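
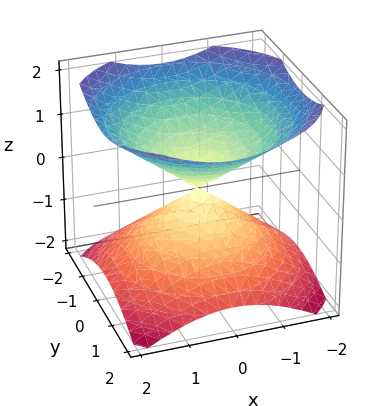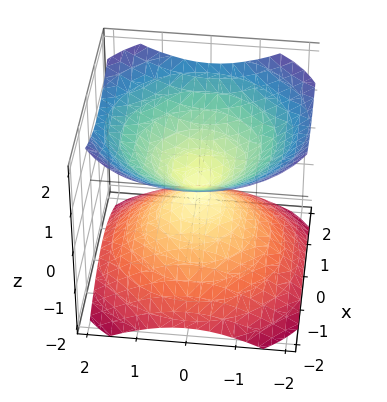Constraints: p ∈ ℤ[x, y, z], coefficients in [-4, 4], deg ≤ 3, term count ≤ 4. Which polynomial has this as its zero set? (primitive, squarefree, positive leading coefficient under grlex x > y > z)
1. The picture has 2 separate pieces. Treating them together as one polynomial.
2. Degree: a double cone through the origin; a quadric, so deg p = 2.
3. Symmetry: the z-axis is an axis of rotation, so x and y enter only as x² + y²; mirror symmetry z ↦ −z ⇒ only even powers of z.
4. Observable constraints: one y-axis crossing is at y = 0; one x-axis crossing is at x = 0; a circular section at z = -1 has radius between 1 and 2.
5. Fitting integer coefficients to these (and the overall shape) gives p.

2*x^2 + 2*y^2 - 3*z^2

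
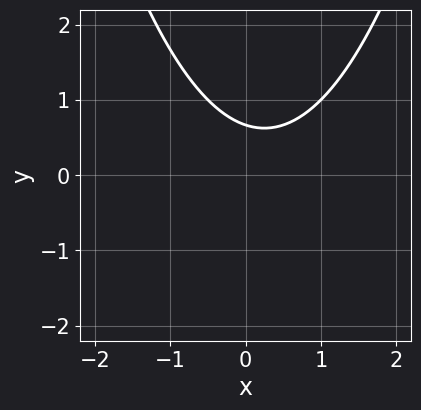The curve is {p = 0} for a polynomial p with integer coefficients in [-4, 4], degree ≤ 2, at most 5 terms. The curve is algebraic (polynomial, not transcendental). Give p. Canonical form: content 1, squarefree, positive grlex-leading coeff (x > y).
1. The degree is 2 — no degree-1 curve has this shape.
2. Checking where it meets the axes: no x-intercept at any integer in the box.
3. Fitting integer coefficients to these (and the overall shape) gives p.

2*x^2 - x - 3*y + 2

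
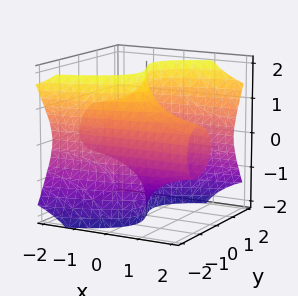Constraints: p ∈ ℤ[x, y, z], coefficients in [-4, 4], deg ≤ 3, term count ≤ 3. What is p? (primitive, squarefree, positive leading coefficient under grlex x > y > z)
x*z^2 - y^3 + 2*y

1. The degree is 3 — no degree-2 surface has this shape.
2. Checking where it meets the axes: every point of the x-axis in the box is on the surface; it crosses the y-axis at the gridline y = 0.
3. These observations pin down the coefficients. Check: (0, 0, -1) on the z-axis lies on the surface, and p(0, 0, -1) = 0. ✓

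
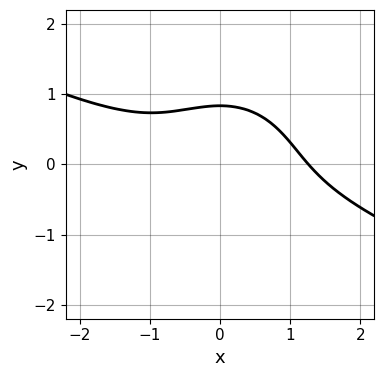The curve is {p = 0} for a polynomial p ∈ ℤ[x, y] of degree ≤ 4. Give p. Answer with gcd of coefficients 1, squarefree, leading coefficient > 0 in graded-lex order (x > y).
x^3 + 2*x^2*y + 2*y^3 + y - 2

(a) The degree is 3 — no degree-2 curve has this shape.
(b) The integer polynomial consistent with all of this is the stated p.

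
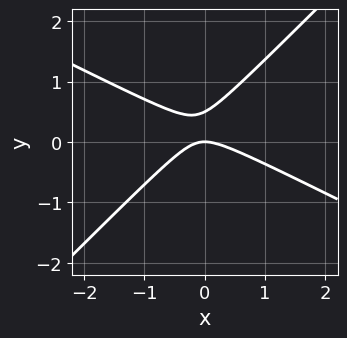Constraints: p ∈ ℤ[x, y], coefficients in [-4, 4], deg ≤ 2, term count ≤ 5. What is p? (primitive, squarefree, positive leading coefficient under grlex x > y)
x^2 + x*y - 2*y^2 + y

1. The degree is 2 — a generic line meets the curve in up to 2 points.
2. Checking where it meets the axes: one x-axis crossing is at x = 0; it crosses the y-axis at the gridline y = 0.
3. Putting this together gives p.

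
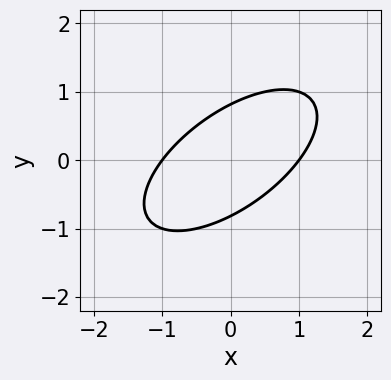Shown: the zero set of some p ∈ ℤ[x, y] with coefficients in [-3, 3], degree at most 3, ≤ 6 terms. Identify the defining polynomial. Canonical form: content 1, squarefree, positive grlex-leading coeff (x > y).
2*x^2 - 3*x*y + 3*y^2 - 2

The degree is 2 — no degree-1 curve has this shape.
From the visible intercepts: the x-axis gridline crossings are at x ∈ {-1, 1}.
The integer polynomial consistent with all of this is the stated p.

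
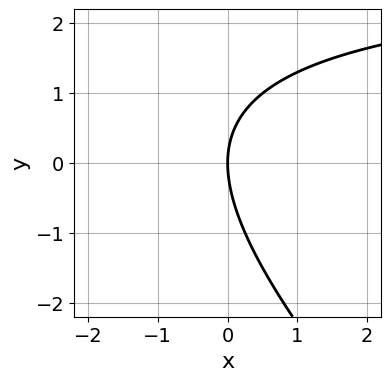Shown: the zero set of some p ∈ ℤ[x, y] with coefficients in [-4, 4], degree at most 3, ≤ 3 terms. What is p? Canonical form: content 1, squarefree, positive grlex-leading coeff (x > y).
First, the degree is 2 — the shape is more complex than any degree-1 curve.
Next, checking where it meets the axes: it meets the x-axis at x = 0 (among the integer gridlines); one y-axis crossing is at y = 0.
Finally, matching integer coefficients to the picture gives p.

x*y + y^2 - 3*x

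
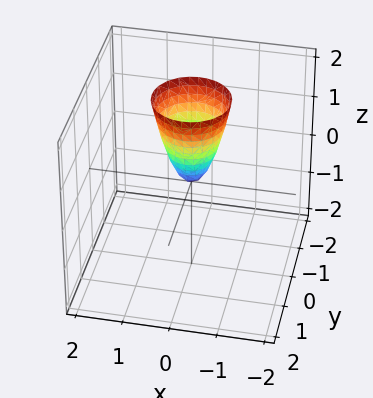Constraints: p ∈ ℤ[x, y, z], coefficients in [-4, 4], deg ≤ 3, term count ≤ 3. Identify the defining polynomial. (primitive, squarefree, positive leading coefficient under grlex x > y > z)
3*x^2 + 3*y^2 - z

The degree is 2 — a single bowl opening along one axis; a quadric.
Symmetry: the z-axis is an axis of rotation, so x and y enter only as x² + y².
Against the integer gridlines: one y-axis crossing is at y = 0; one x-axis crossing is at x = 0.
Solving for integer coefficients yields p as stated.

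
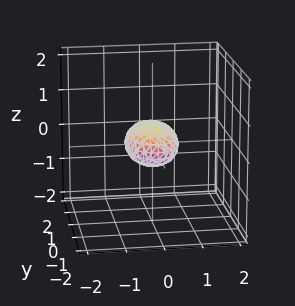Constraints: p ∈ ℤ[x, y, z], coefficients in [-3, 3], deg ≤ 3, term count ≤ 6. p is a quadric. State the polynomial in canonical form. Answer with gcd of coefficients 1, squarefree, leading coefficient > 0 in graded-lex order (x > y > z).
The degree is 2 — a closed, bounded, convex surface; a quadric.
Symmetries: it's symmetric under x → −x, forcing even powers of x; the y ↦ −y reflection is a symmetry, so y appears only in even powers; mirror symmetry z ↦ −z ⇒ only even powers of z.
Against the integer gridlines: among the integer gridlines, it crosses the y-axis at y ∈ {-1, 1}.
Fitting integer coefficients to these (and the overall shape) gives p.

2*x^2 + y^2 + 3*z^2 - 1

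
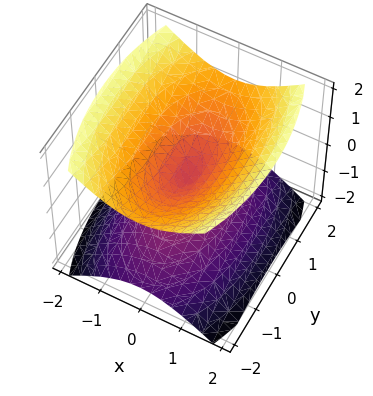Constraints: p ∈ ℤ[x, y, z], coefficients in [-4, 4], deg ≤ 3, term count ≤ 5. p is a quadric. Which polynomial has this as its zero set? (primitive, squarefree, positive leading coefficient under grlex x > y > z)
3*x^2 + y^2 - 3*z^2

1. The picture has 2 separate pieces. Treating them together as one polynomial.
2. Degree: two nappes meeting at a single point; a quadric, so deg p = 2.
3. Symmetries: the x ↦ −x reflection is a symmetry, so x appears only in even powers; it's symmetric under z → −z, forcing even powers of z; the y ↦ −y reflection is a symmetry, so y appears only in even powers.
4. Checking where it meets the axes: one y-axis crossing is at y = 0; it meets the z-axis at z = 0 (among the integer gridlines).
5. Fitting integer coefficients to these (and the overall shape) gives p.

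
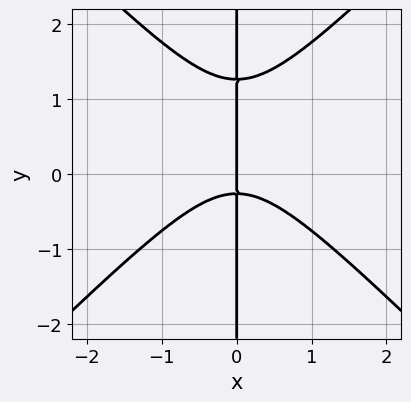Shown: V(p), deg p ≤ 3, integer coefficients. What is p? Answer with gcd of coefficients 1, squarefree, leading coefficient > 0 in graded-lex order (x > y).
3*x^3 - 3*x*y^2 + 3*x*y + x

1. Degree: a generic line meets the curve in up to 3 points, so deg p = 3.
2. From the visible intercepts: it crosses the x-axis at the gridline x = 0; the visible y-axis segment lies entirely on the curve.
3. The integer polynomial consistent with all of this is the stated p.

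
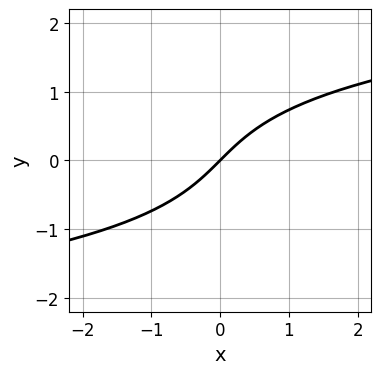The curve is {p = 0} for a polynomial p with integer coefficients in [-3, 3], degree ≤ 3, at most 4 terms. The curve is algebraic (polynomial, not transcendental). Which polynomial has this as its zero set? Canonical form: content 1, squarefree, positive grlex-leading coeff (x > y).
2*y^3 - 3*x + 3*y

deg p = 3. No degree-2 curve has this shape.
Against the integer gridlines: it crosses the y-axis at the gridline y = 0; it meets the x-axis at x = 0 (among the integer gridlines).
Matching integer coefficients to the picture gives p.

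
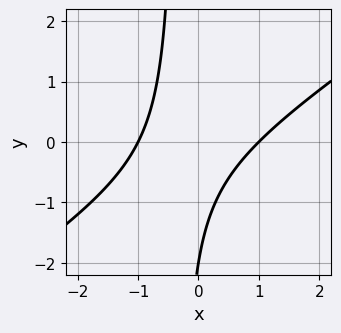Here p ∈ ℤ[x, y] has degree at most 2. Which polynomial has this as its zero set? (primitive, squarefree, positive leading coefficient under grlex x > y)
2*x^2 - 3*x*y - y - 2

First, deg p = 2.
Next, against the integer gridlines: one y-axis crossing is at y = -2; the x-axis gridline crossings are at x ∈ {-1, 1}.
Finally, solving for integer coefficients yields p as stated.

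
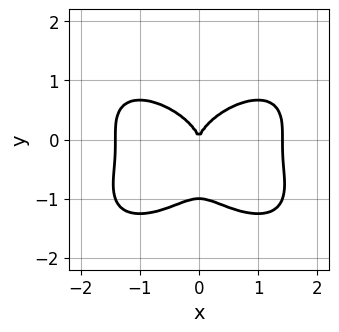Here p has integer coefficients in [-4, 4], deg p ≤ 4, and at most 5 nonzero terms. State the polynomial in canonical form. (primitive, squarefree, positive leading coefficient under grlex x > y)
Degree: a generic line meets the curve in up to 4 points, so deg p = 4.
Symmetries: it's symmetric under x → −x, forcing even powers of x.
Observable constraints: it crosses the x-axis at the gridline x = 0; among the integer gridlines, it crosses the y-axis at y ∈ {-1, 0}.
Fitting integer coefficients to these (and the overall shape) gives p.

x^4 + 2*y^4 + 2*y^3 - 2*x^2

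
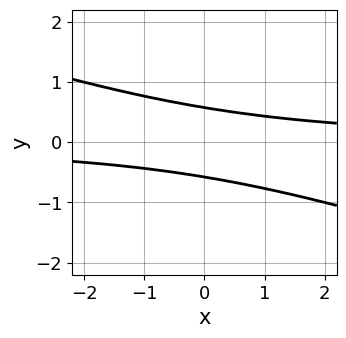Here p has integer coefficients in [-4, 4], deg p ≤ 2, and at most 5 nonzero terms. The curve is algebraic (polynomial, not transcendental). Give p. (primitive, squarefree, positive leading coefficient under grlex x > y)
Degree: the shape is more complex than any degree-1 curve, so deg p = 2.
Observable constraints: the curve avoids every integer x-axis point in the box.
Matching integer coefficients to the picture gives p.

x*y + 3*y^2 - 1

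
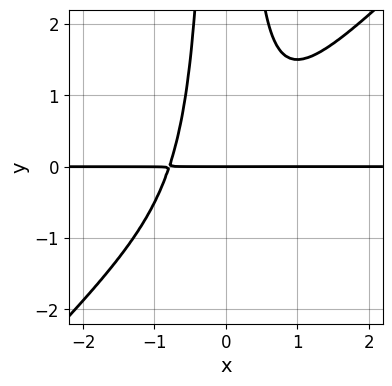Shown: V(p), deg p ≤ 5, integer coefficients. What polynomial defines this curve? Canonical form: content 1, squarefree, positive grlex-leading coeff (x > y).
The degree is 4 — no degree-3 curve has this shape.
From the visible intercepts: one y-axis crossing is at y = 0; every point of the x-axis in the box is on the curve.
Fitting integer coefficients to these (and the overall shape) gives p.

2*x^3*y - 2*x^2*y^2 + y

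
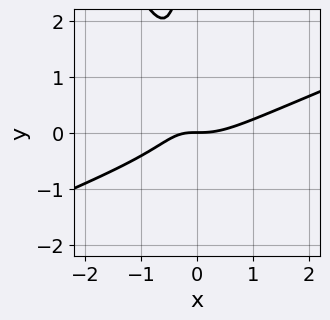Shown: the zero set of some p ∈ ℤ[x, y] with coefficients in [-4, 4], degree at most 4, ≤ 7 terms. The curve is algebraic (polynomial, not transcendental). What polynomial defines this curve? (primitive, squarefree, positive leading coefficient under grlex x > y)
1. The degree is 3 — the shape is more complex than any degree-2 curve.
2. Observable constraints: it crosses the y-axis at the gridline y = 0; it meets the x-axis at x = 0 (among the integer gridlines).
3. Solving for integer coefficients yields p as stated.

x^3 - 2*x^2*y - x*y^2 - x*y - y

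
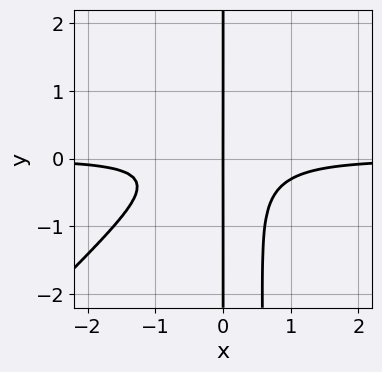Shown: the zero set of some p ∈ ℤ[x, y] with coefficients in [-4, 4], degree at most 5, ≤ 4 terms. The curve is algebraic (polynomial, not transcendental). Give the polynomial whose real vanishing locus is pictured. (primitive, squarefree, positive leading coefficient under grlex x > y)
3*x^3*y - 3*x^2*y^2 + 2*x*y^2 + x

Degree: the shape is more complex than any degree-3 curve, so deg p = 4.
Observable constraints: every point of the y-axis in the box is on the curve; it meets the x-axis at x = 0 (among the integer gridlines).
The integer polynomial consistent with all of this is the stated p.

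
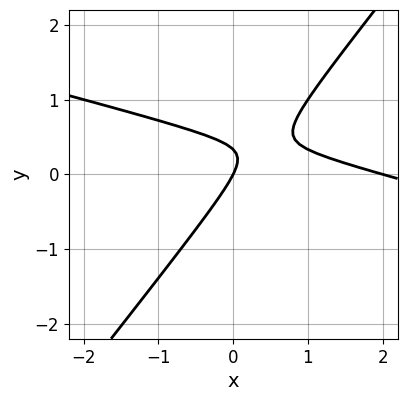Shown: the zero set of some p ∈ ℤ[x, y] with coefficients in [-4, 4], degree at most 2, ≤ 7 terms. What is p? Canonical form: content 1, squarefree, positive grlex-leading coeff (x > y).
x^2 + 3*x*y - 3*y^2 - 2*x + y

First, degree: the shape is more complex than any degree-1 curve, so deg p = 2.
Next, from the visible intercepts: it crosses the y-axis at the gridline y = 0; the x-axis gridline crossings are at x ∈ {0, 2}.
Finally, the integer polynomial consistent with all of this is the stated p.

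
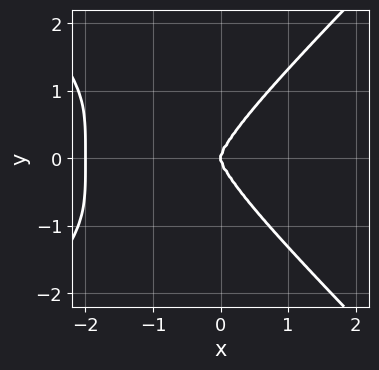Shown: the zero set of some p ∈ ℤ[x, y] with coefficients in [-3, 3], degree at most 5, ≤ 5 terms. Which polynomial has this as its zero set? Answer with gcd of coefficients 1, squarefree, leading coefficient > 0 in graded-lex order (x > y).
x^4 - y^4 + 2*x^3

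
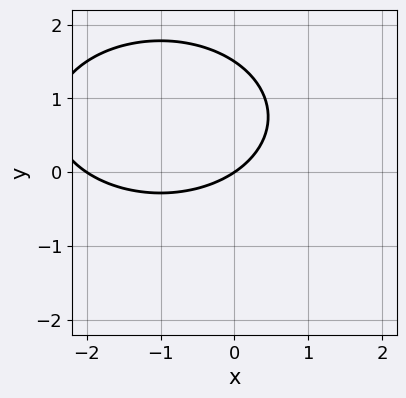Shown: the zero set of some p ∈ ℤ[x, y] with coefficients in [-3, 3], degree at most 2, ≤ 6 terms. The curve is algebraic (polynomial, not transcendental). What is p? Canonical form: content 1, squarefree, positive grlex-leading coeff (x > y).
x^2 + 2*y^2 + 2*x - 3*y

First, degree: the shape is more complex than any degree-1 curve, so deg p = 2.
Then, observable constraints: it meets the y-axis at y = 0 (among the integer gridlines); among the integer gridlines, it crosses the x-axis at x ∈ {-2, 0}.
Finally, solving for integer coefficients yields p as stated.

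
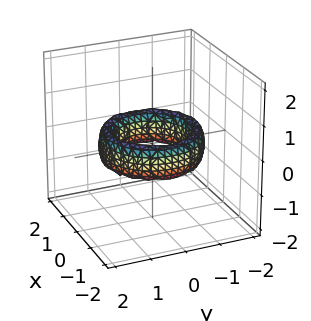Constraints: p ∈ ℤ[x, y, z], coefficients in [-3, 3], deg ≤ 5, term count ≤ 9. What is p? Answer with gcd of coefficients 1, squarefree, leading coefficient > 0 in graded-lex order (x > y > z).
deg p = 4. No degree-3 surface has this shape.
Symmetry: every cross-section ⟂ z is a circle, so x, y appear only via x² + y².
Observable constraints: among the integer gridlines, it crosses the y-axis at y ∈ {-1, 1}; no z-intercept at any integer in the box; among the integer gridlines, it crosses the x-axis at x ∈ {-1, 1}; a circular section at z = 0 has radius exactly 1.
Fitting integer coefficients to these (and the overall shape) gives p.

x^4 + 2*x^2*y^2 + y^4 - 3*x^2 - 3*y^2 + z^2 + 2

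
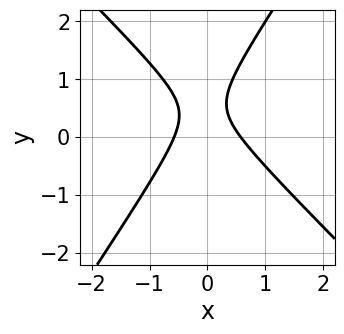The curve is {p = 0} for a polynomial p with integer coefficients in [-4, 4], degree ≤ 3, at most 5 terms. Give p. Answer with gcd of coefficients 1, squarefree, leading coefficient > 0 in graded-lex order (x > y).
1. deg p = 2. No degree-1 curve has this shape.
2. Against the integer gridlines: no y-intercept at any integer in the box.
3. These observations pin down the coefficients.

3*x^2 + x*y - 2*y^2 + 2*y - 1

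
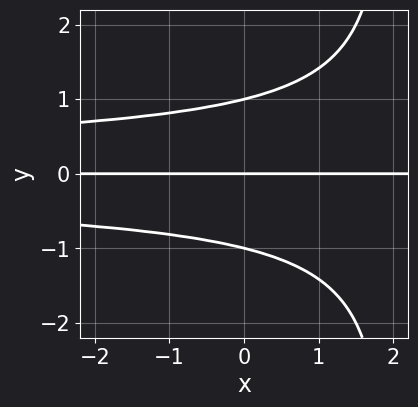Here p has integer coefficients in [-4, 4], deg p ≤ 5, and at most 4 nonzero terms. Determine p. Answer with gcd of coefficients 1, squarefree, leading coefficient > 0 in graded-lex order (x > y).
x*y^3 - 2*y^3 + 2*y

First, the degree is 4 — a generic line meets the curve in up to 4 points.
Then, from the visible intercepts: the y-axis gridline crossings are at y ∈ {-1, 0, 1}; every point of the x-axis in the box is on the curve.
Finally, fitting integer coefficients to these (and the overall shape) gives p.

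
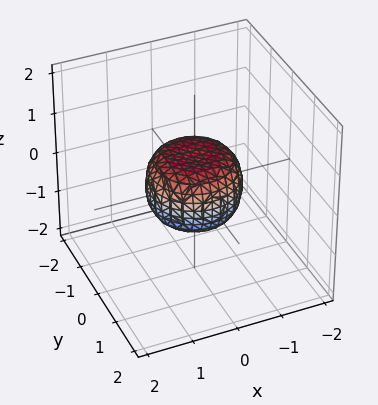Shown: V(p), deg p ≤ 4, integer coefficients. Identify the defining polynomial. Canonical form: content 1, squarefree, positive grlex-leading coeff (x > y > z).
2*x^4 + 4*x^2*y^2 + 2*y^4 - x^2 - y^2 + 2*z^2 - 1

deg p = 4. No degree-3 surface has this shape.
By symmetry, the z-axis is an axis of rotation, so x and y enter only as x² + y².
From the visible intercepts: a circular section at z = 0 has radius exactly 1; among the integer gridlines, it crosses the y-axis at y ∈ {-1, 1}; among the integer gridlines, it crosses the x-axis at x ∈ {-1, 1}.
These observations pin down the coefficients.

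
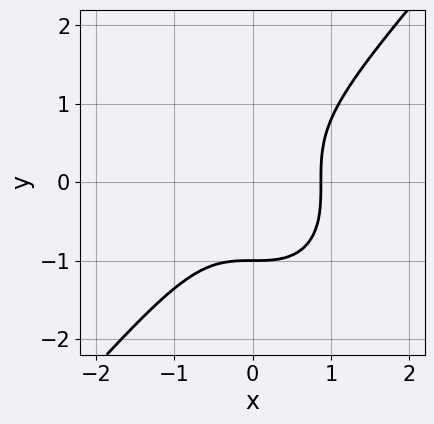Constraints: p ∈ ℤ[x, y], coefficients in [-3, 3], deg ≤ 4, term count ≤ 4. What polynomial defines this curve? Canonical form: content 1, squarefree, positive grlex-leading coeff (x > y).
3*x^3 - 2*y^3 - 2

(a) deg p = 3.
(b) From the visible intercepts: it crosses the y-axis at the gridline y = -1.
(c) These observations pin down the coefficients.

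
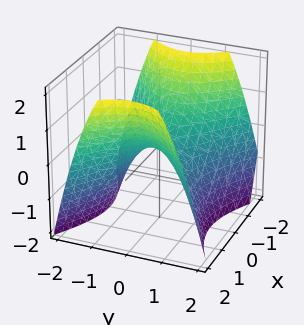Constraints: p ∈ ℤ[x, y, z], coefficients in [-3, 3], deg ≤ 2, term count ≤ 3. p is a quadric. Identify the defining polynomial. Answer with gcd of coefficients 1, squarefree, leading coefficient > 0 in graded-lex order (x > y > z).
(a) Degree: a saddle surface; a quadric, so deg p = 2.
(b) Symmetries: mirror symmetry y ↦ −y ⇒ only even powers of y; the x ↦ −x reflection is a symmetry, so x appears only in even powers.
(c) Checking where it meets the axes: it crosses the z-axis at the gridline z = 0; it crosses the y-axis at the gridline y = 0.
(d) Assembling these constraints gives the stated polynomial.

2*x^2 - 3*y^2 - 3*z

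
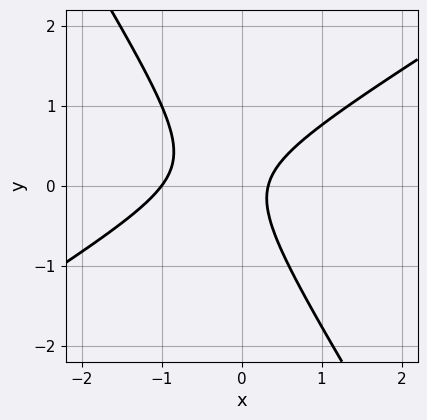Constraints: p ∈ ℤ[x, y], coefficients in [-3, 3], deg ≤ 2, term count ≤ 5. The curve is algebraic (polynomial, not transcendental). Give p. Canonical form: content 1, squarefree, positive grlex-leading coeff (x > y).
The degree is 2 — a generic line meets the curve in up to 2 points.
Against the integer gridlines: the curve avoids every integer y-axis point in the box; it crosses the x-axis at the gridline x = -1.
Fitting integer coefficients to these (and the overall shape) gives p.

3*x^2 - 3*x*y - 3*y^2 + 2*x - 1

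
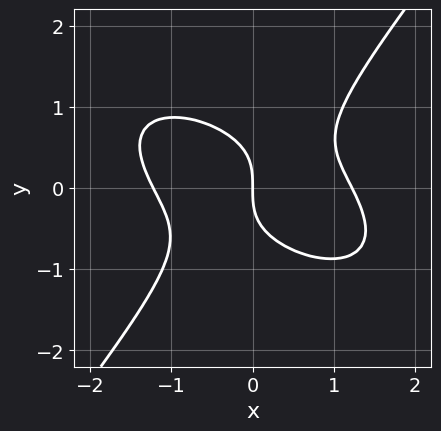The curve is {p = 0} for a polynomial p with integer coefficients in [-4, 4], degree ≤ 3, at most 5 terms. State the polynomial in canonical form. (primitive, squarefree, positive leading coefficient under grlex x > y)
2*x^3 + 2*x^2*y + x*y^2 - 3*y^3 - 3*x

(a) Degree: no degree-2 curve has this shape, so deg p = 3.
(b) From the visible intercepts: it meets the y-axis at y = 0 (among the integer gridlines); it crosses the x-axis at the gridline x = 0.
(c) Solving for integer coefficients yields p as stated.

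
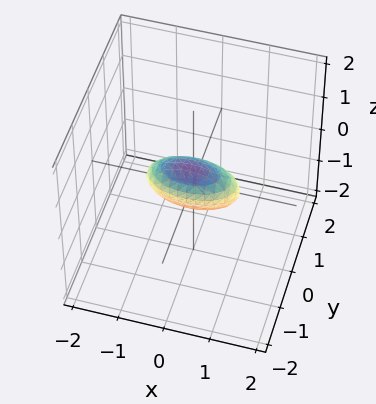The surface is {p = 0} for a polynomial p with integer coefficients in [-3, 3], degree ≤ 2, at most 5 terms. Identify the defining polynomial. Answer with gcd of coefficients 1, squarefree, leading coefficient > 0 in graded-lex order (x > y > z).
Degree: the shape is more complex than any degree-1 surface, so deg p = 2.
From the axis intercepts and sections: the x-axis gridline crossings are at x ∈ {-1, 1}.
The integer polynomial consistent with all of this is the stated p.

x^2 + 3*y^2 + 2*y*z + 2*z^2 - 1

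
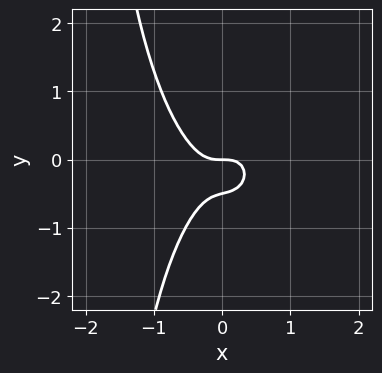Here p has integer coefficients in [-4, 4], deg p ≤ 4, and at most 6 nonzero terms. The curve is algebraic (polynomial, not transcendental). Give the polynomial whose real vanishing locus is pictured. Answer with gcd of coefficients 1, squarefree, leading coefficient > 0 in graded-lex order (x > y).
First, deg p = 3. A generic line meets the curve in up to 3 points.
Next, observable constraints: it meets the x-axis at x = 0 (among the integer gridlines); it meets the y-axis at y = 0 (among the integer gridlines).
Finally, putting this together gives p.

3*x^3 + x*y^2 + 2*y^2 + y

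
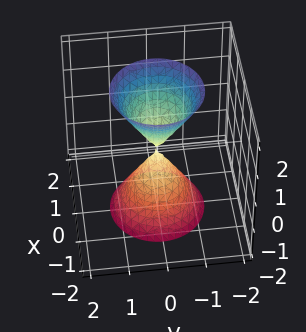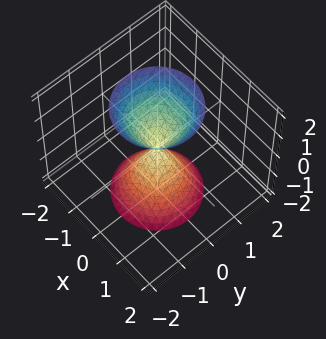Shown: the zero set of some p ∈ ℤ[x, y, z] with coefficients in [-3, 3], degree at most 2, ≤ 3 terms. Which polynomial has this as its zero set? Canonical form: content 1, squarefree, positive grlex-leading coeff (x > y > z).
1. There are 2 components. They look like related sheets of one shape, so recover p as a whole.
2. Degree: a double cone through the origin; a quadric, so deg p = 2.
3. Symmetries: the z-axis is an axis of rotation, so x and y enter only as x² + y²; mirror symmetry z ↦ −z ⇒ only even powers of z.
4. From the axis intercepts and sections: a circular section at z = 2 has radius between 1 and 2; it meets the z-axis at z = 0 (among the integer gridlines); it meets the y-axis at y = 0 (among the integer gridlines); one x-axis crossing is at x = 0.
5. Putting this together gives p.

3*x^2 + 3*y^2 - z^2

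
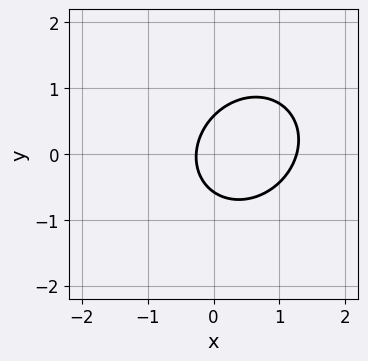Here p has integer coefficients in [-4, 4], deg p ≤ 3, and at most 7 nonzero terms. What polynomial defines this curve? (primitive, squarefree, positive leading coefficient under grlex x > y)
1. Degree: a generic line meets the curve in up to 2 points, so deg p = 2.
2. Putting this together gives p.

3*x^2 - x*y + 3*y^2 - 3*x - 1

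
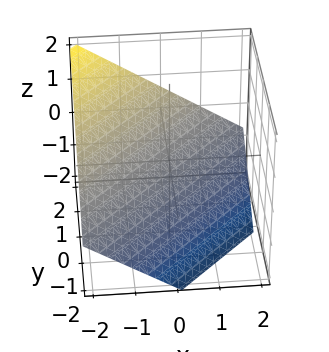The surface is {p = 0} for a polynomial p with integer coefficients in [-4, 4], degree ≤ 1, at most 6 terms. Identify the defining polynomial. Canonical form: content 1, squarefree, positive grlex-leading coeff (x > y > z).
2*x - 2*y + 3*z + 2

The degree is 1 — every cross-section is a straight line — this is a plane.
Observable constraints: one y-axis crossing is at y = 1; it meets the x-axis at x = -1 (among the integer gridlines).
Together with the visible shape, these determine p as stated.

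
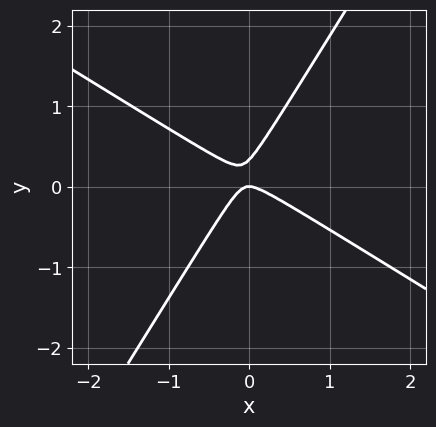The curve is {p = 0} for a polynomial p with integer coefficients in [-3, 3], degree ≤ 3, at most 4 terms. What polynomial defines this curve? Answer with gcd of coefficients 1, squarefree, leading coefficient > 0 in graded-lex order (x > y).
First, deg p = 2. No degree-1 curve has this shape.
Next, checking where it meets the axes: it crosses the y-axis at the gridline y = 0; it meets the x-axis at x = 0 (among the integer gridlines).
Finally, together with the visible shape, these determine p as stated.

3*x^2 + 3*x*y - 3*y^2 + y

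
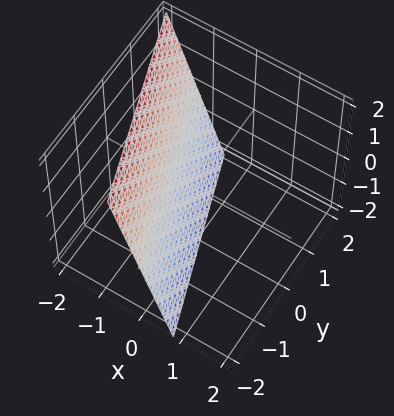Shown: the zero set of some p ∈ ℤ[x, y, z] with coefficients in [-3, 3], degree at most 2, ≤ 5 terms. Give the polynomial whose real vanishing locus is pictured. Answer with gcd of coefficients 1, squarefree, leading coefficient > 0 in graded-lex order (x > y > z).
(a) deg p = 1. The surface is flat (a plane).
(b) From the visible intercepts: it crosses the z-axis at the gridline z = -2; one y-axis crossing is at y = -2.
(c) Assembling these constraints gives the stated polynomial.

3*x + y + z + 2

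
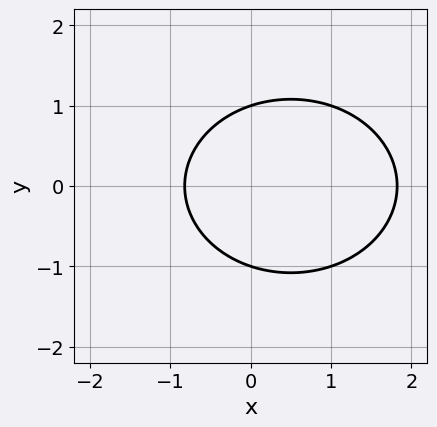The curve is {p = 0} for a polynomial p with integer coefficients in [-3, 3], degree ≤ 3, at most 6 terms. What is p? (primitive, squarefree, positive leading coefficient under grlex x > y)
First, the degree is 2 — no degree-1 curve has this shape.
Then, symmetries: it's symmetric under y → −y, forcing even powers of y.
Next, observable constraints: the y-axis gridline crossings are at y ∈ {-1, 1}.
Finally, these observations pin down the coefficients.

2*x^2 + 3*y^2 - 2*x - 3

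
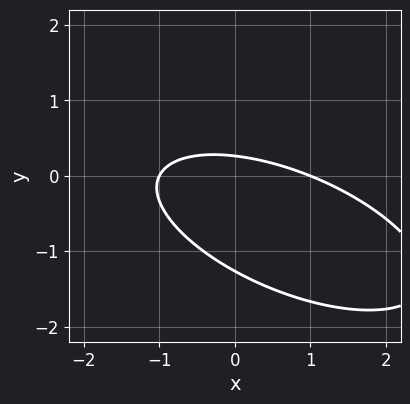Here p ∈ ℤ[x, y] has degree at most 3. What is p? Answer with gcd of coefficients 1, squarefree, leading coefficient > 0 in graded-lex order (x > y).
x^2 + 2*x*y + 3*y^2 + 3*y - 1

1. The degree is 2 — no degree-1 curve has this shape.
2. Reading off the gridlines: among the integer gridlines, it crosses the x-axis at x ∈ {-1, 1}.
3. Together with the visible shape, these determine p as stated.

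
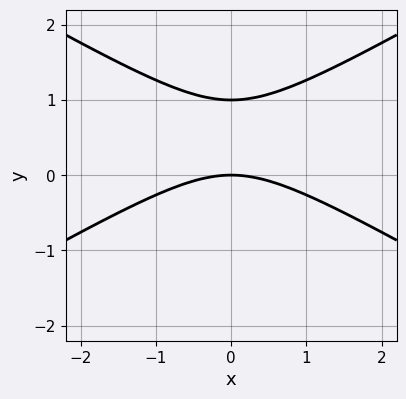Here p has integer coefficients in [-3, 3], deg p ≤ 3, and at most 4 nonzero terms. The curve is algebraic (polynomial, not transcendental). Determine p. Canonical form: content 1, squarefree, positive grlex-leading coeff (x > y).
1. deg p = 2.
2. Symmetries: mirror symmetry x ↦ −x ⇒ only even powers of x.
3. Observable constraints: the y-axis gridline crossings are at y ∈ {0, 1}; it crosses the x-axis at the gridline x = 0.
4. Fitting integer coefficients to these (and the overall shape) gives p.

x^2 - 3*y^2 + 3*y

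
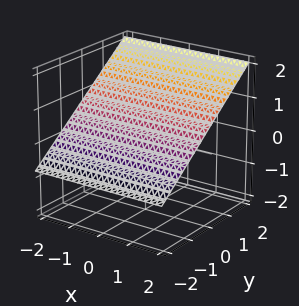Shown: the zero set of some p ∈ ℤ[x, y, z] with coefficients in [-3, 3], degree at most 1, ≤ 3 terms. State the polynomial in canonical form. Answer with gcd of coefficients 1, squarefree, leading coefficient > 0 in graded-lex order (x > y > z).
2*y - 3*z + 2

The degree is 1 — the surface is flat (a plane).
Observable constraints: it crosses the y-axis at the gridline y = -1; no x-intercept at any integer in the box.
Matching integer coefficients to the picture gives p.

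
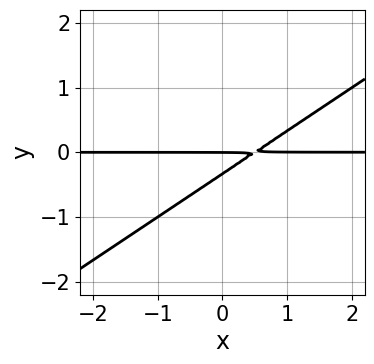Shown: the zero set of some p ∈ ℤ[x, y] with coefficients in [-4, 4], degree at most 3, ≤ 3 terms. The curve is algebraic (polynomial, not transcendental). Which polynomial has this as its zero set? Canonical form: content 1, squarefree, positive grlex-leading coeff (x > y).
2*x*y - 3*y^2 - y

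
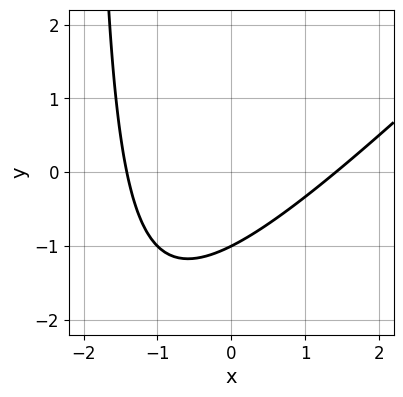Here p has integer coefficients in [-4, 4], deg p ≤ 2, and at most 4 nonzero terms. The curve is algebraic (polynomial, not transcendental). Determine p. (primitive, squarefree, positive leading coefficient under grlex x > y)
First, the degree is 2 — a generic line meets the curve in up to 2 points.
Then, reading off the gridlines: it crosses the y-axis at the gridline y = -1.
Finally, the integer polynomial consistent with all of this is the stated p.

x^2 - x*y - 2*y - 2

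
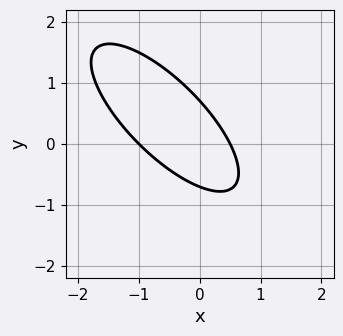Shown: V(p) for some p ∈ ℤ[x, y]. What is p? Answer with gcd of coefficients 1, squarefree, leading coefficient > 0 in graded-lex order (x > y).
2*x^2 + 3*x*y + 2*y^2 + x - 1

1. Degree: the shape is more complex than any degree-1 curve, so deg p = 2.
2. Observable constraints: one x-axis crossing is at x = -1.
3. Together with the visible shape, these determine p as stated.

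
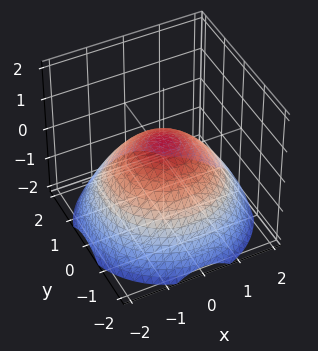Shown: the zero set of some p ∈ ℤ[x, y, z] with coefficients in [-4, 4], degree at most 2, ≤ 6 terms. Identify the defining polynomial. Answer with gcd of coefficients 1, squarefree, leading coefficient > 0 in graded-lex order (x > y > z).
x^2 + y^2 + 2*z - 1

deg p = 2. The shape is more complex than any degree-1 surface.
By symmetry, the z-axis is an axis of rotation, so x and y enter only as x² + y².
From the axis intercepts and sections: the x-axis gridline crossings are at x ∈ {-1, 1}; a circular section at z = -1 has radius between 1 and 2; the y-axis gridline crossings are at y ∈ {-1, 1}.
Solving for integer coefficients yields p as stated.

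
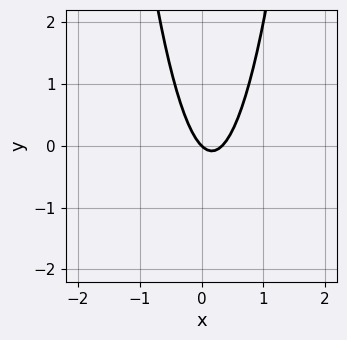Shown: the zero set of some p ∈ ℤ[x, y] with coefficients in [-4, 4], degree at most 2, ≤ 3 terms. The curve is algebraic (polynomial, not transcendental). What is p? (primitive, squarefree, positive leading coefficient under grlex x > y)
3*x^2 - x - y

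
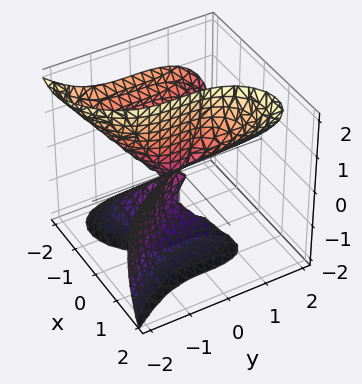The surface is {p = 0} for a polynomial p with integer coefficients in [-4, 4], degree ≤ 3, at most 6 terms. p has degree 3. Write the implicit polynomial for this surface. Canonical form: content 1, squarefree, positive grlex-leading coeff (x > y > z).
3*x^3 - 3*x*z^2 + 2*y^3 + 3*x^2 - 3*x*z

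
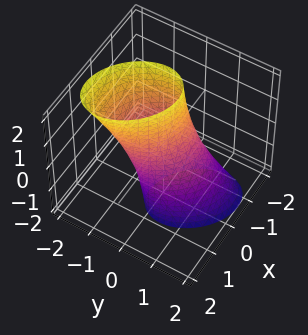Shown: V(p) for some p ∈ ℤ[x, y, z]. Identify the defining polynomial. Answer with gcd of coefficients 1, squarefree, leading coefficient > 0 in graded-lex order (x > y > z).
3*x^2 + 2*x*y + 3*y^2 + 2*y*z - 2

deg p = 2.
Reading off the gridlines: the surface avoids every integer z-axis point in the box.
The integer polynomial consistent with all of this is the stated p.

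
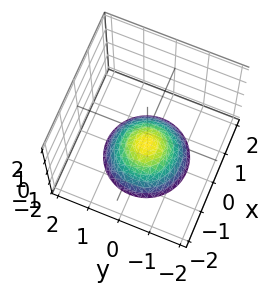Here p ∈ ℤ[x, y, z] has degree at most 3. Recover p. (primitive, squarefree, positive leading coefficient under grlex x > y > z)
First, degree: no degree-1 surface has this shape, so deg p = 2.
Next, symmetries: the surface is invariant under rotation about z: p = q(x² + y², z).
Then, reading off the gridlines: it misses every integer gridline on the y-axis; one z-axis crossing is at z = -1; it misses every integer gridline on the x-axis.
Finally, together with the visible shape, these determine p as stated.

2*x^2 + 2*y^2 + 3*z + 3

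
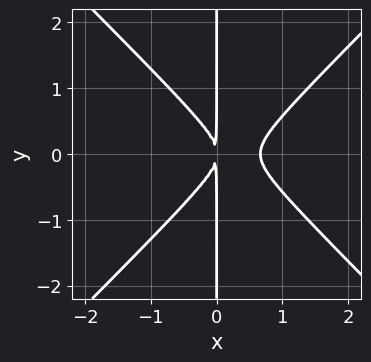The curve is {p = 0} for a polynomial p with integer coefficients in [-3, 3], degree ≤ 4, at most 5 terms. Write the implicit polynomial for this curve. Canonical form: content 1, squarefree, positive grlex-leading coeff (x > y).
3*x^3 - 3*x*y^2 - 2*x^2

First, degree: no degree-2 curve has this shape, so deg p = 3.
Next, symmetries: the y ↦ −y reflection is a symmetry, so y appears only in even powers.
Then, reading off the gridlines: the visible y-axis segment lies entirely on the curve.
Finally, assembling these constraints gives the stated polynomial.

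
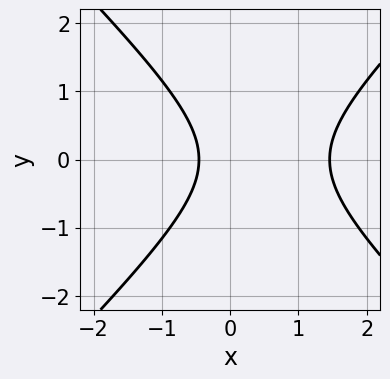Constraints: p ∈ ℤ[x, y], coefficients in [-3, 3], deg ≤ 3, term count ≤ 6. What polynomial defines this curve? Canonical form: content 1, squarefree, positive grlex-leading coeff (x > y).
3*x^2 - 3*y^2 - 3*x - 2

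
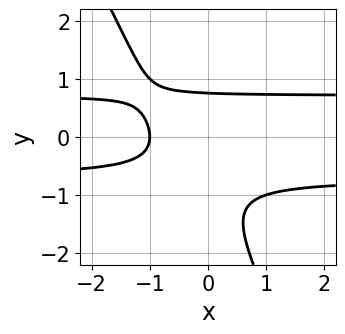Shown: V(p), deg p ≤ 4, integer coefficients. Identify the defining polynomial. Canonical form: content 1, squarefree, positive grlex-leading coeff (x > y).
2*x*y^2 + y^3 + y^2 - x - 1

1. Degree: the shape is more complex than any degree-2 curve, so deg p = 3.
2. Observable constraints: it crosses the x-axis at the gridline x = -1.
3. Solving for integer coefficients yields p as stated.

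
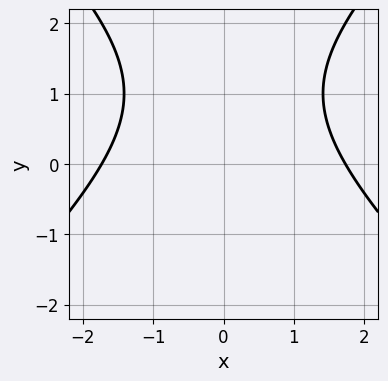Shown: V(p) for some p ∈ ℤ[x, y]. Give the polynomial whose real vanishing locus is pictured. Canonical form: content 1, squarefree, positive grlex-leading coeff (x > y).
First, deg p = 2. The shape is more complex than any degree-1 curve.
Next, symmetries: mirror symmetry x ↦ −x ⇒ only even powers of x.
Next, against the integer gridlines: it misses every integer gridline on the y-axis.
Finally, putting this together gives p.

x^2 - y^2 + 2*y - 3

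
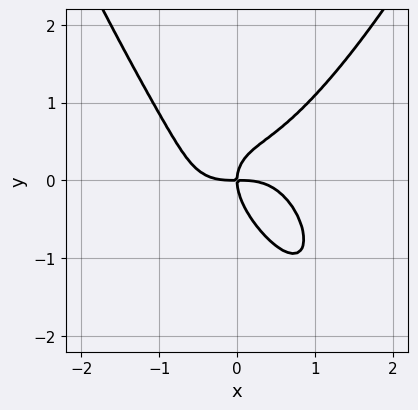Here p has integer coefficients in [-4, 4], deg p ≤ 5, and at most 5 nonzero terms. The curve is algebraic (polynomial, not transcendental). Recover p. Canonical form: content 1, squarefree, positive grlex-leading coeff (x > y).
1. The degree is 4 — a generic line meets the curve in up to 4 points.
2. Reading off the gridlines: one y-axis crossing is at y = 0; it crosses the x-axis at the gridline x = 0.
3. These observations pin down the coefficients.

3*x^4 - 2*x*y^2 - 3*y^3 + 3*x*y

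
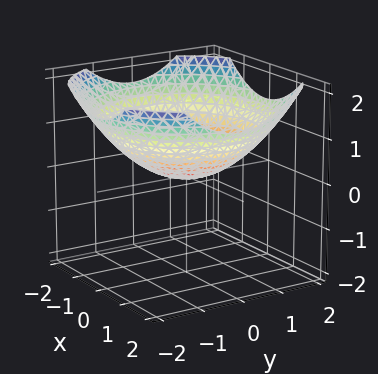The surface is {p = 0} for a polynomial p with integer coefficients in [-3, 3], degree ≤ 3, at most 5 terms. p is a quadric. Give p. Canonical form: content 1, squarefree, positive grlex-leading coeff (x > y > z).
x^2 + y^2 - 3*z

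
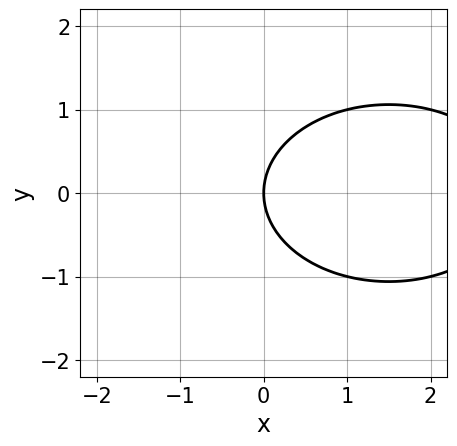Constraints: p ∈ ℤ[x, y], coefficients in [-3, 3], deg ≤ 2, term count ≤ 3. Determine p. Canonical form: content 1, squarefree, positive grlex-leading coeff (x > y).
First, the degree is 2 — no degree-1 curve has this shape.
Then, symmetries: the y ↦ −y reflection is a symmetry, so y appears only in even powers.
Next, observable constraints: one x-axis crossing is at x = 0; it crosses the y-axis at the gridline y = 0.
Finally, putting this together gives p.

x^2 + 2*y^2 - 3*x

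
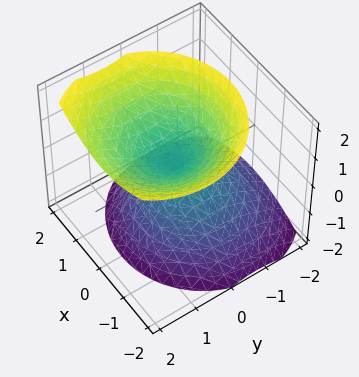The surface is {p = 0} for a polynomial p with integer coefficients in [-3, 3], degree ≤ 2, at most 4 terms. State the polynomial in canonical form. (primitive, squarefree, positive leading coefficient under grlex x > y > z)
3*x^2 + 3*y^2 - 2*y*z - 3*z^2

First, I count 2 distinct pieces. Treating them together as one polynomial.
Then, degree: the shape is more complex than any degree-1 surface, so deg p = 2.
Next, checking where it meets the axes: one z-axis crossing is at z = 0; it meets the x-axis at x = 0 (among the integer gridlines); it meets the y-axis at y = 0 (among the integer gridlines).
Finally, assembling these constraints gives the stated polynomial.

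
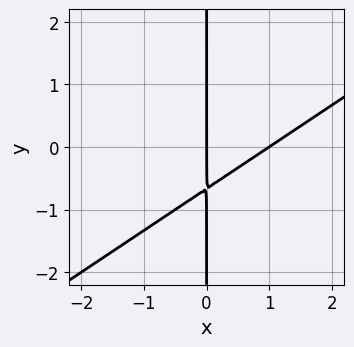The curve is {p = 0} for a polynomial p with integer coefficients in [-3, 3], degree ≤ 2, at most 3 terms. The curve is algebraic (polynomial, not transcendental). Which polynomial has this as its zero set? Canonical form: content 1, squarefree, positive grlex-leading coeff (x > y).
2*x^2 - 3*x*y - 2*x

deg p = 2. No degree-1 curve has this shape.
Reading off the gridlines: the x-axis gridline crossings are at x ∈ {0, 1}; every point of the y-axis in the box is on the curve.
The integer polynomial consistent with all of this is the stated p.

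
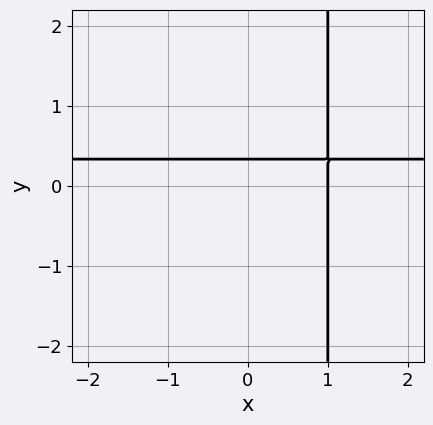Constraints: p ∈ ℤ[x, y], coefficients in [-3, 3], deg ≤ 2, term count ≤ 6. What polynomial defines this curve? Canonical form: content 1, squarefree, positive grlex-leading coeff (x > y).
3*x*y - x - 3*y + 1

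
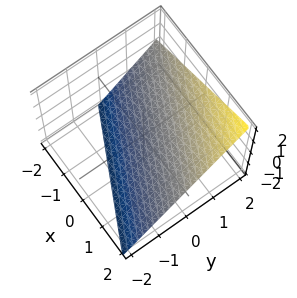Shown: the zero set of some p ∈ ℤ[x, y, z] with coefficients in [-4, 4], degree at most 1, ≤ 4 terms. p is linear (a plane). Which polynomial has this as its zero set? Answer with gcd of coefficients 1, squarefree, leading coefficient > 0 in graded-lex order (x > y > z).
deg p = 1. Every cross-section is a straight line — this is a plane.
Checking where it meets the axes: it crosses the z-axis at the gridline z = -1; one y-axis crossing is at y = 1.
Together with the visible shape, these determine p as stated. Check: (2, 0, 0) on the x-axis lies on the surface, and p(2, 0, 0) = 0. ✓

x + 2*y - 2*z - 2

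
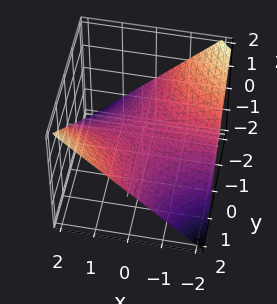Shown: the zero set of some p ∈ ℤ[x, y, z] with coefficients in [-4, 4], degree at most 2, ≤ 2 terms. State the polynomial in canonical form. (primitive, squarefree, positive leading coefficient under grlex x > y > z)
x*y - 2*z

First, deg p = 2.
Next, from the visible intercepts: the visible x-axis segment lies entirely on the surface; the visible y-axis segment lies entirely on the surface.
Finally, assembling these constraints gives the stated polynomial.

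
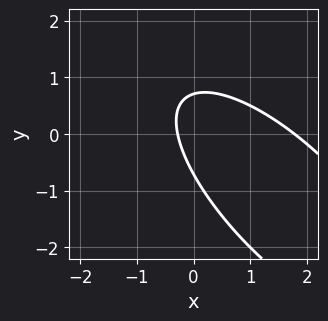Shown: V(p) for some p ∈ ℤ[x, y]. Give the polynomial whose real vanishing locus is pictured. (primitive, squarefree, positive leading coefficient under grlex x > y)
2*x^2 + 3*x*y + 2*y^2 - 3*x - 1

(a) Degree: no degree-1 curve has this shape, so deg p = 2.
(b) Matching integer coefficients to the picture gives p.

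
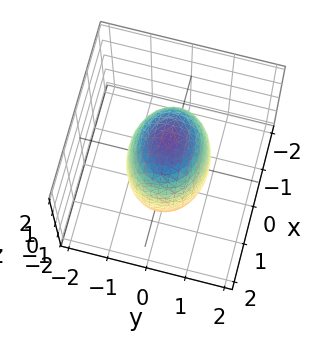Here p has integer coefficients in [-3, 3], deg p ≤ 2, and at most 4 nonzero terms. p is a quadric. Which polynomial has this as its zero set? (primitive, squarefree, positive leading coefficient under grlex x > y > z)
First, the degree is 2 — a closed, bounded, convex surface; a quadric.
Then, symmetries: the x ↦ −x reflection is a symmetry, so x appears only in even powers; it's symmetric under z → −z, forcing even powers of z; it's symmetric under y → −y, forcing even powers of y.
Next, observable constraints: among the integer gridlines, it crosses the y-axis at y ∈ {-1, 1}.
Finally, solving for integer coefficients yields p as stated.

2*x^2 + 3*y^2 + z^2 - 3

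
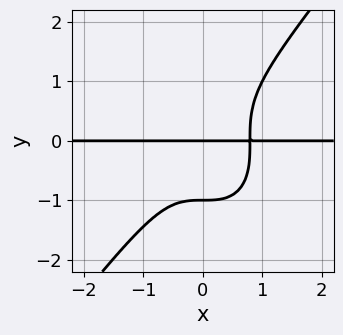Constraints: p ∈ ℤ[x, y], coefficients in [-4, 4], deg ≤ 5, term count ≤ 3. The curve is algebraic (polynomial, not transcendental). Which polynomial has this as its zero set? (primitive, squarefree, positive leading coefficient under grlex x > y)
2*x^3*y - y^4 - y

(a) The degree is 4 — the shape is more complex than any degree-3 curve.
(b) Reading off the gridlines: among the integer gridlines, it crosses the y-axis at y ∈ {-1, 0}; the visible x-axis segment lies entirely on the curve.
(c) Together with the visible shape, these determine p as stated.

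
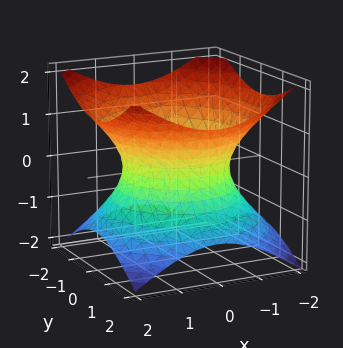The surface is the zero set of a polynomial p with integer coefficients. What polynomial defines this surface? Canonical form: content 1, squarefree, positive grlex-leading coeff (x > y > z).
deg p = 2. An hourglass — one-sheet hyperboloid; a quadric.
Symmetry: every cross-section ⟂ z is a circle, so x, y appear only via x² + y²; the z ↦ −z reflection is a symmetry, so z appears only in even powers.
Observable constraints: no z-intercept at any integer in the box; a circular section at z = 1 has radius between 1 and 2.
Solving for integer coefficients yields p as stated.

2*x^2 + 2*y^2 - 3*z^2 - 3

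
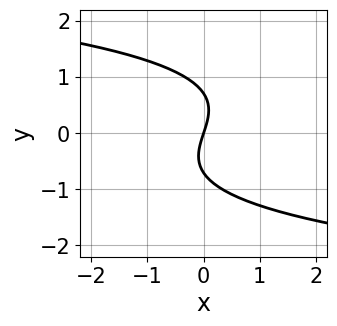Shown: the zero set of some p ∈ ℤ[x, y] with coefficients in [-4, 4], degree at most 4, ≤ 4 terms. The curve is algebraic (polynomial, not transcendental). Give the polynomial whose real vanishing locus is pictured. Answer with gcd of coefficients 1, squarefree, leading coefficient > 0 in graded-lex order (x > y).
2*y^3 + 3*x - y

1. The degree is 3 — a generic line meets the curve in up to 3 points.
2. Observable constraints: it crosses the y-axis at the gridline y = 0; it crosses the x-axis at the gridline x = 0.
3. Putting this together gives p.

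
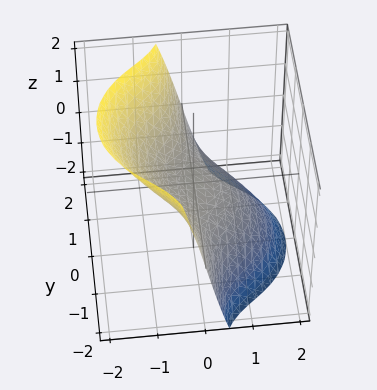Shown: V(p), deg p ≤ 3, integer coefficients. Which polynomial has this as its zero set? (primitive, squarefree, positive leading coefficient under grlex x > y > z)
1. The degree is 3 — the shape is more complex than any degree-2 surface.
2. From the axis intercepts and sections: it crosses the z-axis at the gridline z = 0; it meets the x-axis at x = 0 (among the integer gridlines); every point of the y-axis in the box is on the surface.
3. The integer polynomial consistent with all of this is the stated p.

3*x^3 + 2*x^2*z + 3*x*y^2 + 3*z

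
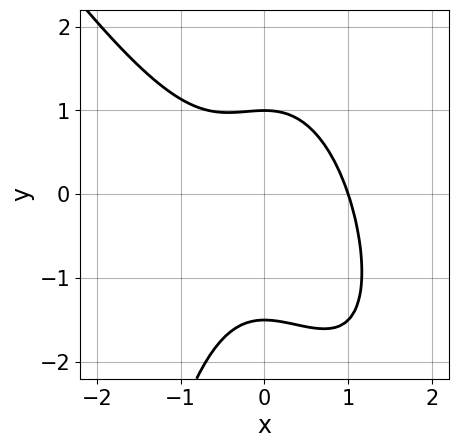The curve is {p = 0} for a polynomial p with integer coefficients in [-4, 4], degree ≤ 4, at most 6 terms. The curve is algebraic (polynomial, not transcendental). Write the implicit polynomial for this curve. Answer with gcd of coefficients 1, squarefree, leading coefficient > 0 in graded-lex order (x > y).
3*x^3 + 2*x^2*y + 2*y^2 + y - 3

First, the degree is 3 — no degree-2 curve has this shape.
Next, against the integer gridlines: it crosses the y-axis at the gridline y = 1; it meets the x-axis at x = 1 (among the integer gridlines).
Finally, matching integer coefficients to the picture gives p.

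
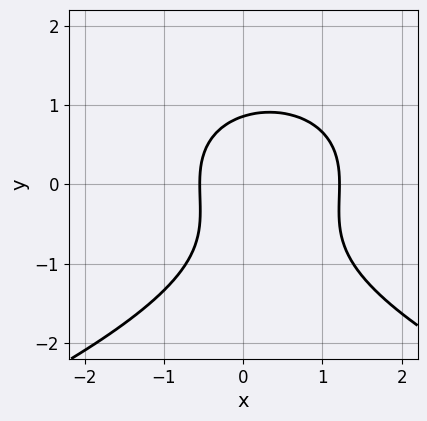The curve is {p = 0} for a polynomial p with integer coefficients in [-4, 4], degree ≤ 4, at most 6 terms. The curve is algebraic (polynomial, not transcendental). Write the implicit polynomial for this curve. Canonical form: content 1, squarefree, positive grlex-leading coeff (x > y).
2*y^3 + 3*x^2 + y^2 - 2*x - 2

First, degree: a generic line meets the curve in up to 3 points, so deg p = 3.
Finally, solving for integer coefficients yields p as stated.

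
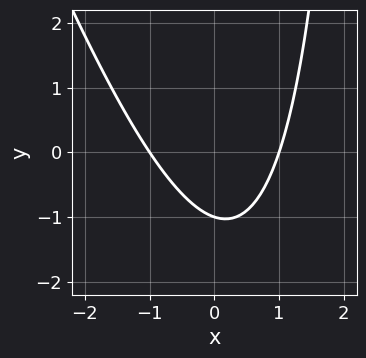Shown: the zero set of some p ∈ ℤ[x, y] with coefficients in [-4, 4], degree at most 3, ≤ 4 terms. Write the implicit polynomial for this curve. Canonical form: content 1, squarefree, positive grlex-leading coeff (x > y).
3*x^2 + x*y - 3*y - 3

1. The degree is 2 — the shape is more complex than any degree-1 curve.
2. Observable constraints: among the integer gridlines, it crosses the x-axis at x ∈ {-1, 1}; it crosses the y-axis at the gridline y = -1.
3. The integer polynomial consistent with all of this is the stated p.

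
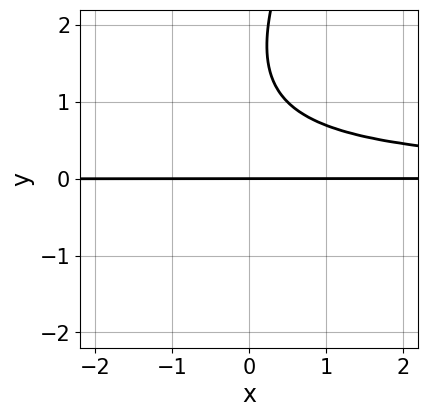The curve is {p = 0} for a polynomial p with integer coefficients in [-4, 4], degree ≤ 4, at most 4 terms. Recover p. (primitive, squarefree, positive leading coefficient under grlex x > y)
First, the degree is 3 — the shape is more complex than any degree-2 curve.
Next, checking where it meets the axes: it meets the y-axis at y = 0 (among the integer gridlines); the visible x-axis segment lies entirely on the curve.
Finally, solving for integer coefficients yields p as stated.

2*x*y^2 - y^3 + 3*y^2 - 3*y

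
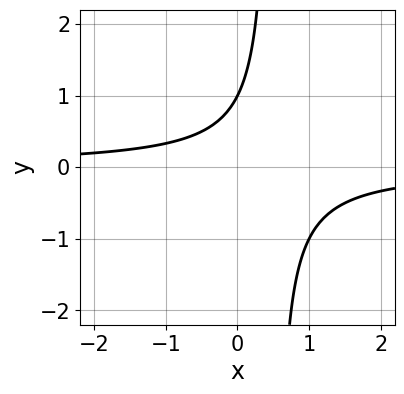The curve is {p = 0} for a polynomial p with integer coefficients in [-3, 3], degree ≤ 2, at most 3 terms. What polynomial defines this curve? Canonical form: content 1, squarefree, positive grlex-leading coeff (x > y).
1. deg p = 2.
2. Reading off the gridlines: it meets the y-axis at y = 1 (among the integer gridlines); the curve avoids every integer x-axis point in the box.
3. Assembling these constraints gives the stated polynomial.

2*x*y - y + 1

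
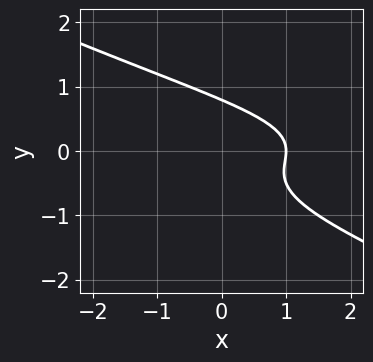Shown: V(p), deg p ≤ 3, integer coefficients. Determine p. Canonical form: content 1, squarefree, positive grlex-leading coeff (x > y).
x*y^2 + 2*y^3 + x - 1

deg p = 3.
Reading off the gridlines: one x-axis crossing is at x = 1.
Putting this together gives p.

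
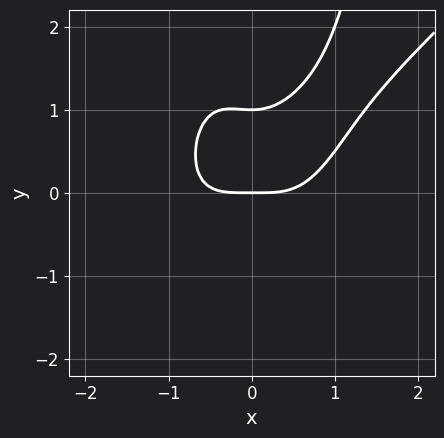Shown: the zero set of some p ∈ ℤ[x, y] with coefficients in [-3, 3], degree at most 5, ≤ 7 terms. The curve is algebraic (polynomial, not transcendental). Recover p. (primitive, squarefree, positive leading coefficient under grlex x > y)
2*x^4 - 2*x^3*y - x^2*y + 2*y^2 - 2*y

First, the degree is 4 — the shape is more complex than any degree-3 curve.
Next, against the integer gridlines: it crosses the x-axis at the gridline x = 0; the y-axis gridline crossings are at y ∈ {0, 1}.
Finally, assembling these constraints gives the stated polynomial.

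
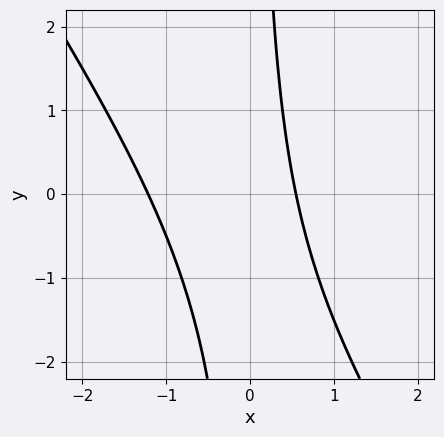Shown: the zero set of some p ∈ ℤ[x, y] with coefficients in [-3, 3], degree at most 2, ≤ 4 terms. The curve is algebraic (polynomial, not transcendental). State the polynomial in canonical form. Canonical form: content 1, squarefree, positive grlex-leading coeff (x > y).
3*x^2 + 2*x*y + 2*x - 2

1. The degree is 2 — no degree-1 curve has this shape.
2. Reading off the gridlines: the curve avoids every integer y-axis point in the box.
3. Assembling these constraints gives the stated polynomial.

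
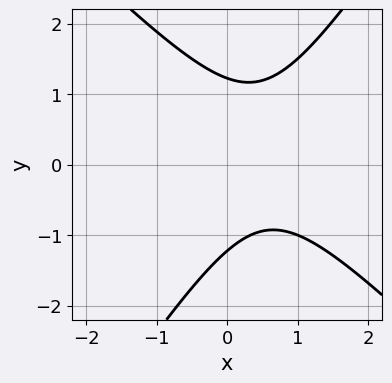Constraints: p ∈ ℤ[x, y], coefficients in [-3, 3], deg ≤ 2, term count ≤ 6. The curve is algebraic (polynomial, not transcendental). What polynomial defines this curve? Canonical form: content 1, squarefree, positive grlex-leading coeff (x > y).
1. deg p = 2.
2. Against the integer gridlines: it misses every integer gridline on the x-axis.
3. Assembling these constraints gives the stated polynomial.

3*x^2 + x*y - 2*y^2 - 3*x + 3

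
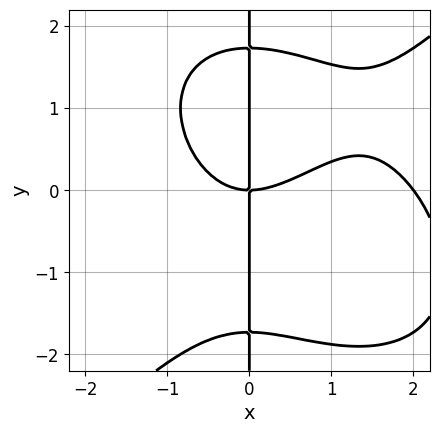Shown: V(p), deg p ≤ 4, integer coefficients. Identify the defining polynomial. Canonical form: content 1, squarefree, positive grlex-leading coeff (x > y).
(a) The degree is 4 — the shape is more complex than any degree-3 curve.
(b) Checking where it meets the axes: the visible y-axis segment lies entirely on the curve; among the integer gridlines, it crosses the x-axis at x ∈ {0, 2}.
(c) The integer polynomial consistent with all of this is the stated p.

x^4 - x*y^3 - 2*x^3 + 3*x*y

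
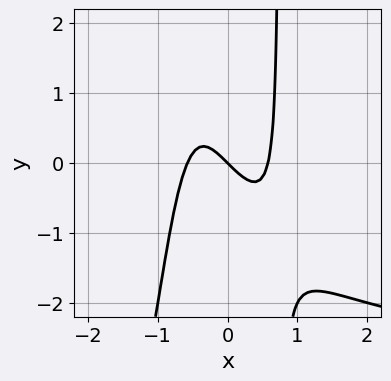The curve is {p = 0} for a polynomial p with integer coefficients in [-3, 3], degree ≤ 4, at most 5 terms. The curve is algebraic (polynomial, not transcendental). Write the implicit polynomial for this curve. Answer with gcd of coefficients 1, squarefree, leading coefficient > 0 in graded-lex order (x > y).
x^3*y + 3*x^3 + x^2*y - x - y

1. deg p = 4. A generic line meets the curve in up to 4 points.
2. Against the integer gridlines: it crosses the y-axis at the gridline y = 0; it meets the x-axis at x = 0 (among the integer gridlines).
3. Solving for integer coefficients yields p as stated.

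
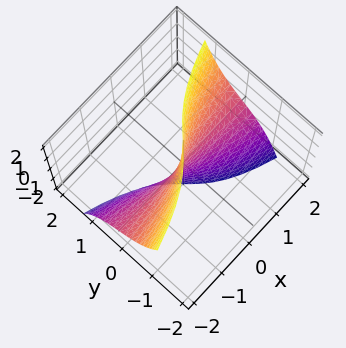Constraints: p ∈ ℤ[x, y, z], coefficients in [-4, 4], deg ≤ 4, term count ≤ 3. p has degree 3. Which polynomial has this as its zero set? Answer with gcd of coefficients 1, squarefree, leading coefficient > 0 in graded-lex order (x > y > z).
y^3 - x*z + 2*y

First, degree: a generic line meets the surface in up to 3 points, so deg p = 3.
Next, reading off the gridlines: it crosses the y-axis at the gridline y = 0; the visible x-axis segment lies entirely on the surface.
Finally, solving for integer coefficients yields p as stated. Check: (0, 0, -1) on the z-axis lies on the surface, and p(0, 0, -1) = 0. ✓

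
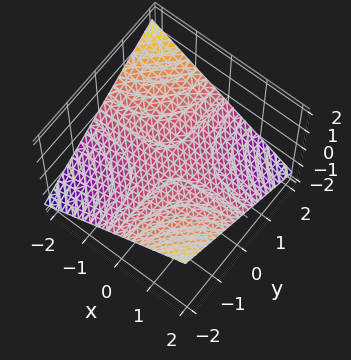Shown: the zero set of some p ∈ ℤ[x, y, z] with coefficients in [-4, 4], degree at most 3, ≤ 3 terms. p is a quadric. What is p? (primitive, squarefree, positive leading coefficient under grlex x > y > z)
x*y + 3*z

(a) deg p = 2.
(b) Against the integer gridlines: the visible x-axis segment lies entirely on the surface; it meets the z-axis at z = 0 (among the integer gridlines).
(c) Putting this together gives p.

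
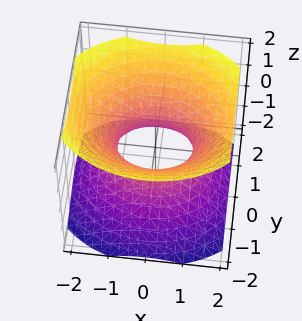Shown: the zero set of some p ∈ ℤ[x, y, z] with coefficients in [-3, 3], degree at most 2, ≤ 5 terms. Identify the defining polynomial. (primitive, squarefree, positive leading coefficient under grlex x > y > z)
(a) The degree is 2 — an hourglass — one-sheet hyperboloid; a quadric.
(b) Symmetries: the z ↦ −z reflection is a symmetry, so z appears only in even powers; mirror symmetry y ↦ −y ⇒ only even powers of y; mirror symmetry x ↦ −x ⇒ only even powers of x.
(c) Against the integer gridlines: the x-axis gridline crossings are at x ∈ {-1, 1}; it misses every integer gridline on the z-axis.
(d) Fitting integer coefficients to these (and the overall shape) gives p.

2*x^2 + 3*y^2 - 3*z^2 - 2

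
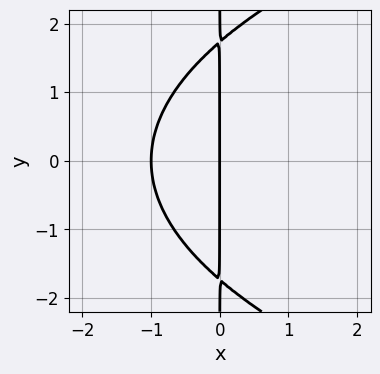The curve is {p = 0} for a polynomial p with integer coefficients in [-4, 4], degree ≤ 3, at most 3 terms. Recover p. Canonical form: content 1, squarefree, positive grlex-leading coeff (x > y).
The degree is 3 — no degree-2 curve has this shape.
Symmetries: the y ↦ −y reflection is a symmetry, so y appears only in even powers.
Checking where it meets the axes: every point of the y-axis in the box is on the curve; the x-axis gridline crossings are at x ∈ {-1, 0}.
Putting this together gives p.

x*y^2 - 3*x^2 - 3*x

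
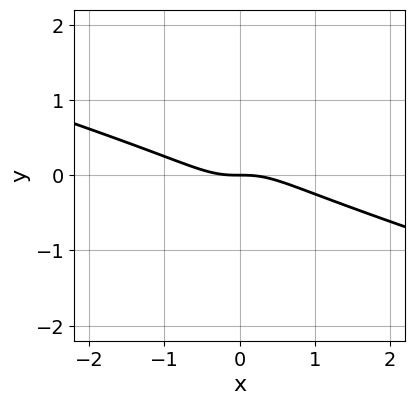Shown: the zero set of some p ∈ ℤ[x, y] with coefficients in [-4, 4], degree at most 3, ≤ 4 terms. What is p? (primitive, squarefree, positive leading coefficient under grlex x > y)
x^3 + 3*x^2*y + y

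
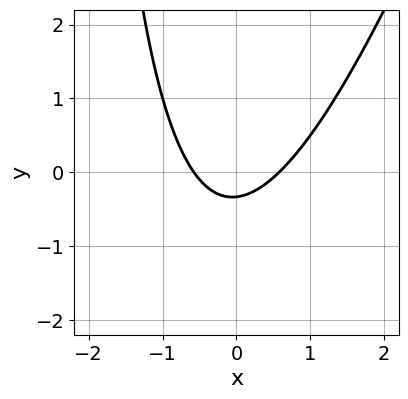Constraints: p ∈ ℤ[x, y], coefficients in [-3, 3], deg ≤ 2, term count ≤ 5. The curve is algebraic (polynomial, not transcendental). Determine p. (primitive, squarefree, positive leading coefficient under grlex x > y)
3*x^2 - x*y - 3*y - 1

The degree is 2 — the shape is more complex than any degree-1 curve.
Putting this together gives p.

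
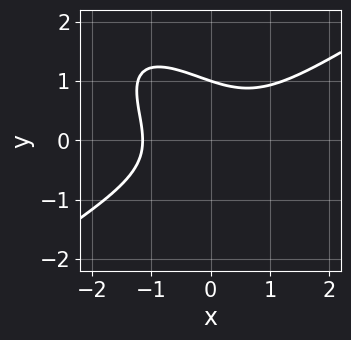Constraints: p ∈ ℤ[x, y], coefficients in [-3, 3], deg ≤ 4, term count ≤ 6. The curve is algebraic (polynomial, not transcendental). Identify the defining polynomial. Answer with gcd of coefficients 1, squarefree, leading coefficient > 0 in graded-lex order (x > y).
2*x^3 - 3*x*y^2 - 3*y^3 + 3

Degree: the shape is more complex than any degree-2 curve, so deg p = 3.
Observable constraints: one y-axis crossing is at y = 1.
Putting this together gives p.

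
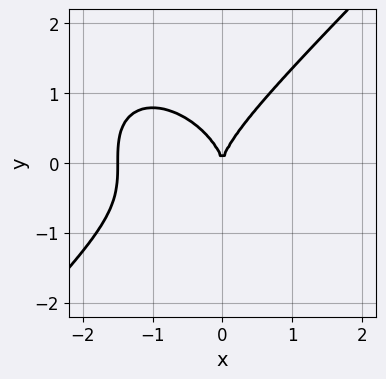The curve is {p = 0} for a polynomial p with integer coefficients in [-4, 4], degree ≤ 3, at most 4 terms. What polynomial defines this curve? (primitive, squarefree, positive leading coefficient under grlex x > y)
2*x^3 - 2*y^3 + 3*x^2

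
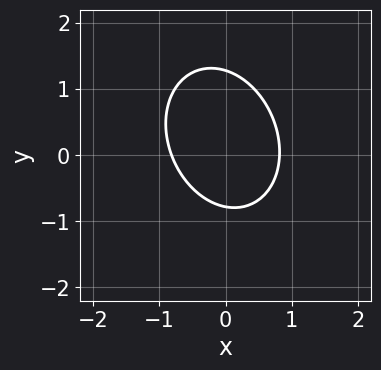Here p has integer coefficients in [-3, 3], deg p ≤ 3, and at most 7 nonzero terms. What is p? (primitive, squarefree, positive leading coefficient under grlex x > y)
1. deg p = 2. A generic line meets the curve in up to 2 points.
2. Matching integer coefficients to the picture gives p.

3*x^2 + x*y + 2*y^2 - y - 2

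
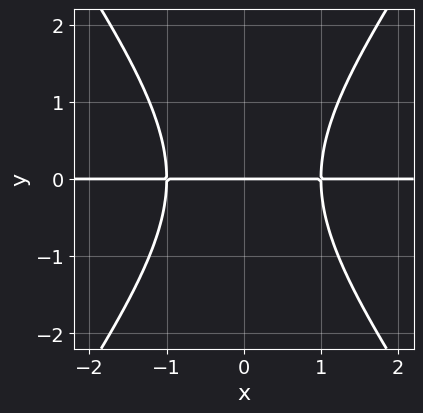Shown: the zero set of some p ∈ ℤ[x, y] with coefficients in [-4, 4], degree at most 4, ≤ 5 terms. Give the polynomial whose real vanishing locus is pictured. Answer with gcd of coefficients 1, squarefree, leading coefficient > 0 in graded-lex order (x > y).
(a) Degree: no degree-2 curve has this shape, so deg p = 3.
(b) Symmetries: the x ↦ −x reflection is a symmetry, so x appears only in even powers.
(c) Reading off the gridlines: the visible x-axis segment lies entirely on the curve; it crosses the y-axis at the gridline y = 0.
(d) The integer polynomial consistent with all of this is the stated p.

2*x^2*y - y^3 - 2*y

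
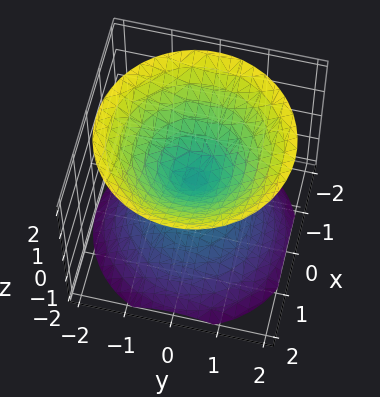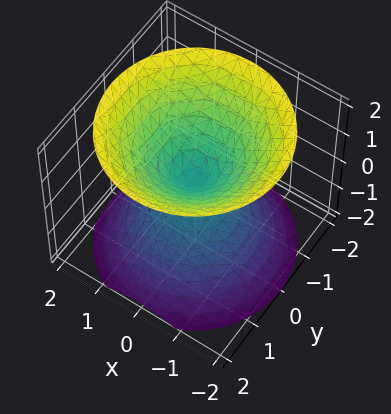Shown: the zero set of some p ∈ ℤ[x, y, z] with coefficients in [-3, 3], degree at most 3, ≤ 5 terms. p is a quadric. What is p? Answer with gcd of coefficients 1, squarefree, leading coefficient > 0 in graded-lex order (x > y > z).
x^2 + y^2 - z^2

1. The picture has 2 separate pieces.
2. The degree is 2 — a double cone through the origin; a quadric.
3. Symmetries: the z ↦ −z reflection is a symmetry, so z appears only in even powers; rotational symmetry about the z-axis ⇒ p depends on x, y only through x² + y².
4. Observable constraints: a circular section at z = -1 has radius exactly 1; it crosses the y-axis at the gridline y = 0.
5. Assembling these constraints gives the stated polynomial.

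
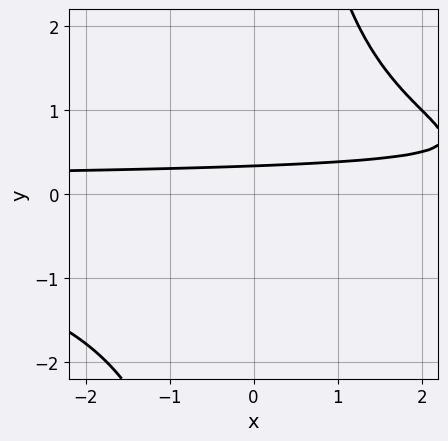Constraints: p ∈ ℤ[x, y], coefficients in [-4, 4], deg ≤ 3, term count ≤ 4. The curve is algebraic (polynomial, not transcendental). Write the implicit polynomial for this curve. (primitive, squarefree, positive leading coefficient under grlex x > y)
x*y^2 - 3*y + 1

The degree is 3 — a generic line meets the curve in up to 3 points.
Checking where it meets the axes: it misses every integer gridline on the x-axis.
Assembling these constraints gives the stated polynomial.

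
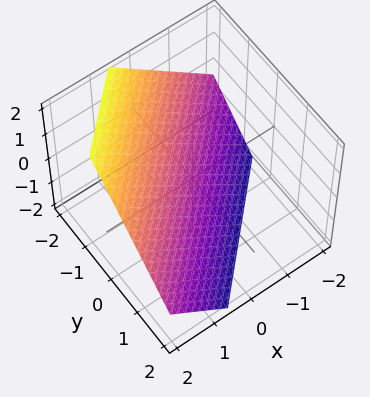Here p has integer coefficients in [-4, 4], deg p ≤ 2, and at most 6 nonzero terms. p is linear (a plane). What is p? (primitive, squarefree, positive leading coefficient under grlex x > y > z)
3*x - 3*y - 3*z - 2

1. The degree is 1 — the surface is flat (a plane).
2. Solving for integer coefficients yields p as stated.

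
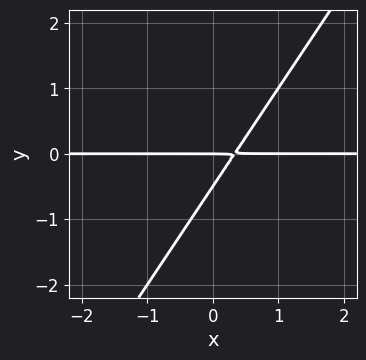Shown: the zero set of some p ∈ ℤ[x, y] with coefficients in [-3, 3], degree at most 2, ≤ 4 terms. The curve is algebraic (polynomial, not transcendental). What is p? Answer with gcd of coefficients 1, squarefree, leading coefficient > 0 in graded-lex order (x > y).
3*x*y - 2*y^2 - y

(a) deg p = 2.
(b) Checking where it meets the axes: it meets the y-axis at y = 0 (among the integer gridlines); every point of the x-axis in the box is on the curve.
(c) Matching integer coefficients to the picture gives p.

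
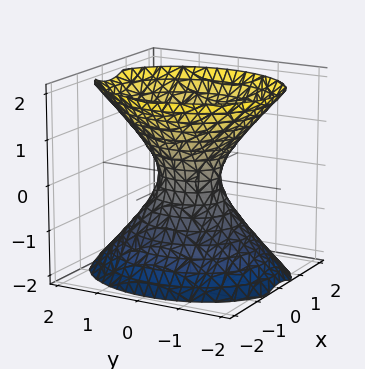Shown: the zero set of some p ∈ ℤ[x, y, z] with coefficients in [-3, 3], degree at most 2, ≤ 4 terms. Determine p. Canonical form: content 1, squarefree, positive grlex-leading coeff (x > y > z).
3*x^2 + 2*y^2 - 2*z^2 - 1

First, degree: one connected sheet with a waist; a quadric, so deg p = 2.
Next, symmetries: it's symmetric under z → −z, forcing even powers of z; mirror symmetry y ↦ −y ⇒ only even powers of y; the x ↦ −x reflection is a symmetry, so x appears only in even powers.
Next, from the axis intercepts and sections: the surface avoids every integer z-axis point in the box.
Finally, putting this together gives p.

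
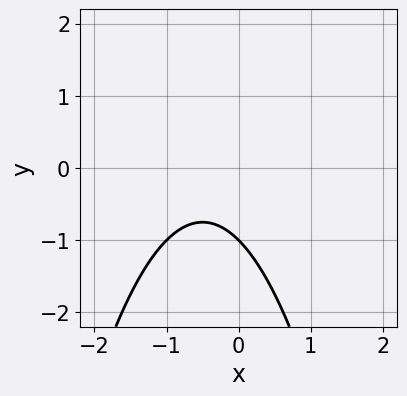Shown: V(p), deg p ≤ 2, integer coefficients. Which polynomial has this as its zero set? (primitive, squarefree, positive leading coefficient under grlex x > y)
x^2 + x + y + 1

First, degree: the shape is more complex than any degree-1 curve, so deg p = 2.
Next, reading off the gridlines: it crosses the y-axis at the gridline y = -1; it misses every integer gridline on the x-axis.
Finally, these observations pin down the coefficients.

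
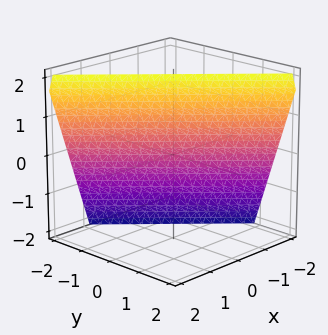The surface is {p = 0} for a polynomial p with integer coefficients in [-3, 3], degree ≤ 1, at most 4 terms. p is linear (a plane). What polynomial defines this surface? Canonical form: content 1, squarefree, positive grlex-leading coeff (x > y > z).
3*x + 3*y - z + 2

First, deg p = 1. The surface is flat (a plane).
Next, from the axis intercepts and sections: one z-axis crossing is at z = 2.
Finally, putting this together gives p.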